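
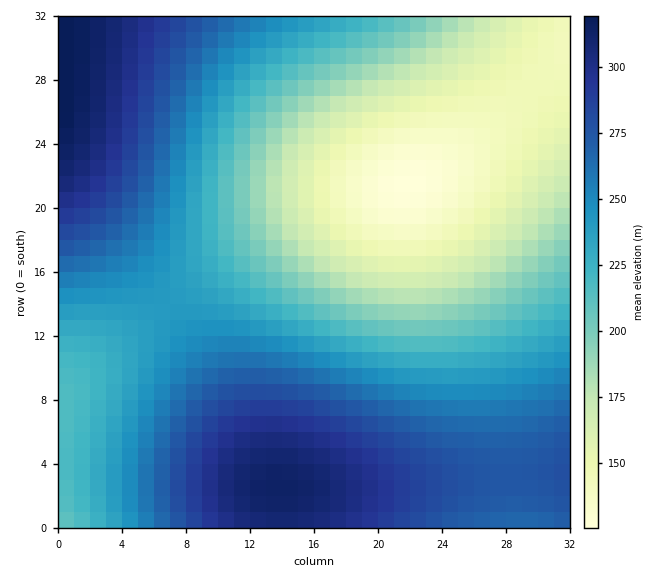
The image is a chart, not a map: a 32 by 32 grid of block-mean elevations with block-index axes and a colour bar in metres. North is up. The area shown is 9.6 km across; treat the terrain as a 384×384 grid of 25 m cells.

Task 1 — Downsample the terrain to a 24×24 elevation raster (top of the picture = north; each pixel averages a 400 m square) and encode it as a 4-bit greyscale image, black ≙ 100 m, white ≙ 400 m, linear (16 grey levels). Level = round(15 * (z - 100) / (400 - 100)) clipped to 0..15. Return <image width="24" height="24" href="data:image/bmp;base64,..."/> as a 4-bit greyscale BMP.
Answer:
<image width="24" height="24" href="data:image/bmp;base64,Qk2WAQAAAAAAAHYAAAAoAAAAGAAAABgAAAABAAQAAAAAACABAAATCwAAEwsAABAAAAAAAAAAAAAAABEREQAiIiIAMzMzAERERABVVVUAZmZmAHd3dwCIiIgAmZmZAKqqqgC7u7sAzMzMAN3d3QDu7u4A////AGZ3iZqqqqqpmZmIiWZ4iaqru6qqmZmZmWZ4iaqru6qqmZmZmWZ3iZqqqqqpmZmZmWZ3iZqqqqmZmYiIiWZ3iJmamZmYiIiIiGZneImZmYiIh3d4iGZneIiIiId3d3d3d2Znd4iId3dmZmZmd3d3d3d3dmZVVVVmZnd3d3d2ZlVEREVVZoh3d3ZmVURDM0RFVYiId3ZlVEMzMzNEVZmIh3ZVRDMiIiM0RZmYh3ZUQzIiIiIzRKqZh3ZUQyIhESIjNKqpiHZUQyIhESIjM7qpiHZVQzIiEiIiM7qpmHZlRDMiIiIiI7uqmHdlVEMzIiIiIruqmIdmVURDMzIiIruqmYd2ZlVEQzMyIruqmYh3dmZVREMzIruqqZiId3ZmVUQzIg=="/>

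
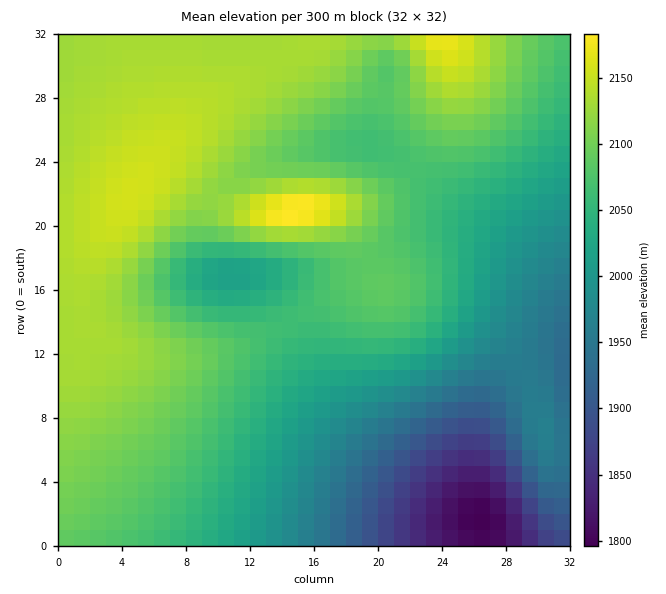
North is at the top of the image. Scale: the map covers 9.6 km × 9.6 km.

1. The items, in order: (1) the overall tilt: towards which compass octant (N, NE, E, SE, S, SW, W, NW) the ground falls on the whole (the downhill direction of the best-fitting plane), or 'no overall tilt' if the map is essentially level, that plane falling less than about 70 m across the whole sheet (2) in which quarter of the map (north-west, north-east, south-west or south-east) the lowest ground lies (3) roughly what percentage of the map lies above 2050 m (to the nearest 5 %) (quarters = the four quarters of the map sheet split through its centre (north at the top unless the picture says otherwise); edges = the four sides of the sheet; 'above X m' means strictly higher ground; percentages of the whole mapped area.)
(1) On the whole the ground falls towards the south-east.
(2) Look to the south-east quarter for the lowest ground.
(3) Roughly 65 % of the ground is higher than 2050 m.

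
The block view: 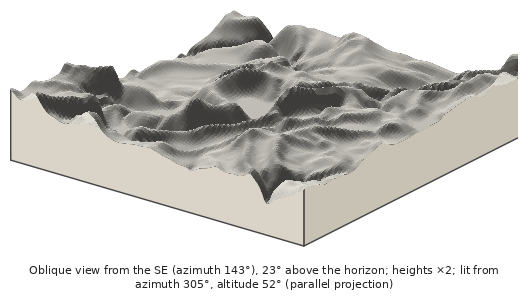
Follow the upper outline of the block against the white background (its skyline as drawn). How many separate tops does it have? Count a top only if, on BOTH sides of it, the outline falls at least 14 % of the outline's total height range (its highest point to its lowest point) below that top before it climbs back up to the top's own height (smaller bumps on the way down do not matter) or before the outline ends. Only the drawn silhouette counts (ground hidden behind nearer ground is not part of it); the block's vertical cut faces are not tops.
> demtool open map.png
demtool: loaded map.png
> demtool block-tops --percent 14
3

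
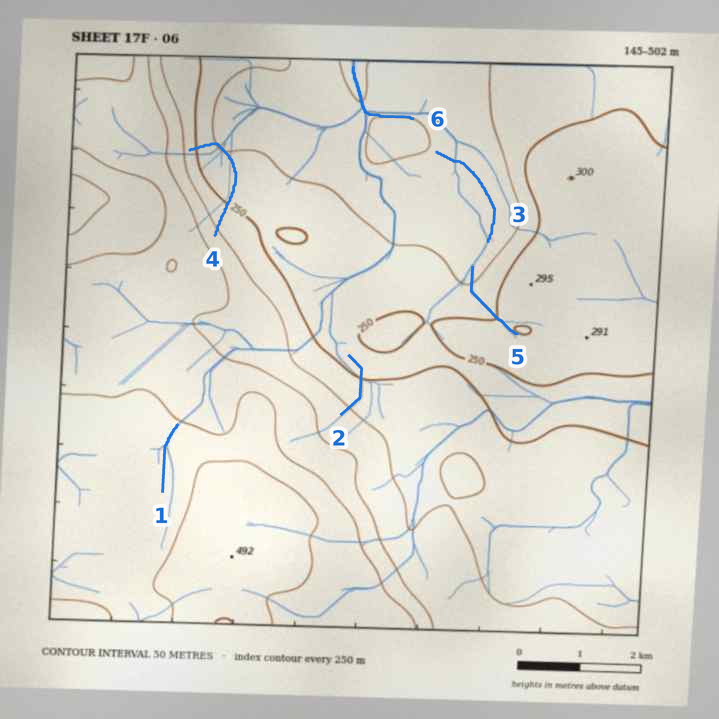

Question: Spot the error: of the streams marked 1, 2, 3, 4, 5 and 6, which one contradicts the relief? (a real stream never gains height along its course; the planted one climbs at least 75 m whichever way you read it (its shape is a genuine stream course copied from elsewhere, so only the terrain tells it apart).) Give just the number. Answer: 4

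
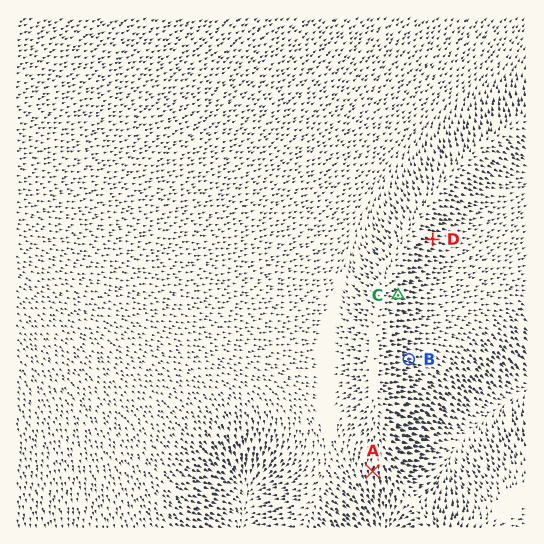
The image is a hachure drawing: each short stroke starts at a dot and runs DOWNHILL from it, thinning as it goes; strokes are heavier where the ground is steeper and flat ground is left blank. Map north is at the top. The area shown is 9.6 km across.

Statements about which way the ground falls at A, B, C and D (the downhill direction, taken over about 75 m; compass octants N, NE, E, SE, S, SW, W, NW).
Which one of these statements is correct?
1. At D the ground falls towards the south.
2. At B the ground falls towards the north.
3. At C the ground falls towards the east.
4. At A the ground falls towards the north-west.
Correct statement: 3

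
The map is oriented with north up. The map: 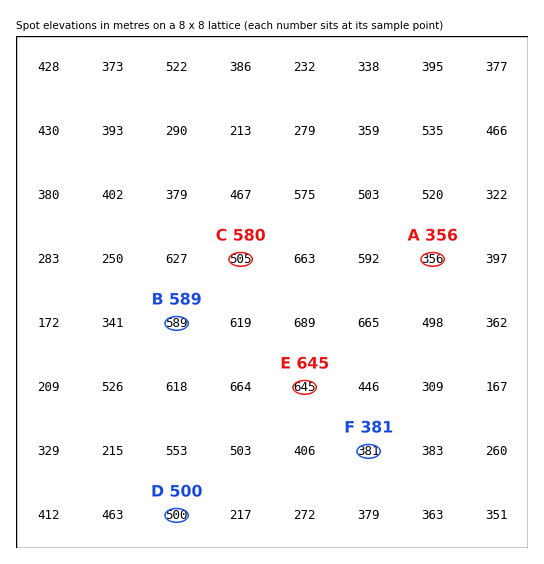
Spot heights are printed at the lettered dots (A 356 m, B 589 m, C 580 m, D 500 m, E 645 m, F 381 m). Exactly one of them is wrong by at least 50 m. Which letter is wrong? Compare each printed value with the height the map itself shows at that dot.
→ C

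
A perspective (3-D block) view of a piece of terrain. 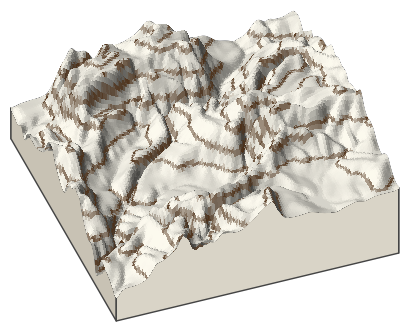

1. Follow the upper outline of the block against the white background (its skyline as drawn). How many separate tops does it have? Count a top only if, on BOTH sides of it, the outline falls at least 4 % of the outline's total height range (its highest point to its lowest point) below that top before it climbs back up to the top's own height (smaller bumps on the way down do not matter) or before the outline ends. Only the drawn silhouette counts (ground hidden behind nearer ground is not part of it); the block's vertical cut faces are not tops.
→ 3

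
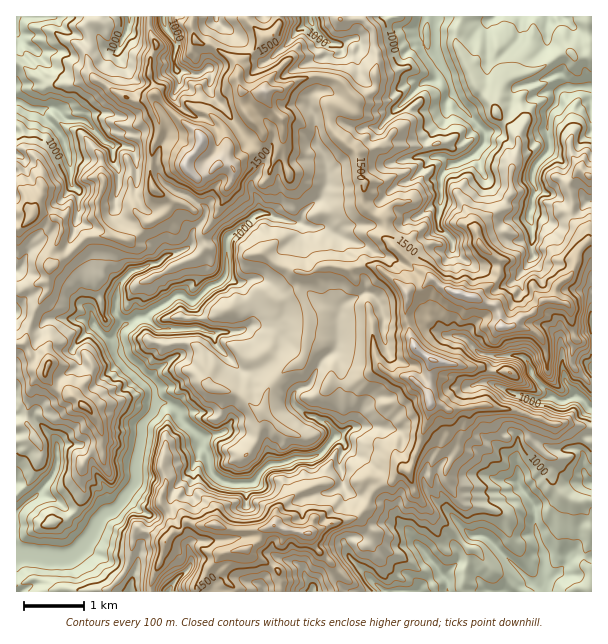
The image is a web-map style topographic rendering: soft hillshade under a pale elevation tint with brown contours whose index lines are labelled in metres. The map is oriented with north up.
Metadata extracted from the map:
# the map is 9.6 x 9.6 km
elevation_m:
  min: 680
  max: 1910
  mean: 1180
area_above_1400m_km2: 20.2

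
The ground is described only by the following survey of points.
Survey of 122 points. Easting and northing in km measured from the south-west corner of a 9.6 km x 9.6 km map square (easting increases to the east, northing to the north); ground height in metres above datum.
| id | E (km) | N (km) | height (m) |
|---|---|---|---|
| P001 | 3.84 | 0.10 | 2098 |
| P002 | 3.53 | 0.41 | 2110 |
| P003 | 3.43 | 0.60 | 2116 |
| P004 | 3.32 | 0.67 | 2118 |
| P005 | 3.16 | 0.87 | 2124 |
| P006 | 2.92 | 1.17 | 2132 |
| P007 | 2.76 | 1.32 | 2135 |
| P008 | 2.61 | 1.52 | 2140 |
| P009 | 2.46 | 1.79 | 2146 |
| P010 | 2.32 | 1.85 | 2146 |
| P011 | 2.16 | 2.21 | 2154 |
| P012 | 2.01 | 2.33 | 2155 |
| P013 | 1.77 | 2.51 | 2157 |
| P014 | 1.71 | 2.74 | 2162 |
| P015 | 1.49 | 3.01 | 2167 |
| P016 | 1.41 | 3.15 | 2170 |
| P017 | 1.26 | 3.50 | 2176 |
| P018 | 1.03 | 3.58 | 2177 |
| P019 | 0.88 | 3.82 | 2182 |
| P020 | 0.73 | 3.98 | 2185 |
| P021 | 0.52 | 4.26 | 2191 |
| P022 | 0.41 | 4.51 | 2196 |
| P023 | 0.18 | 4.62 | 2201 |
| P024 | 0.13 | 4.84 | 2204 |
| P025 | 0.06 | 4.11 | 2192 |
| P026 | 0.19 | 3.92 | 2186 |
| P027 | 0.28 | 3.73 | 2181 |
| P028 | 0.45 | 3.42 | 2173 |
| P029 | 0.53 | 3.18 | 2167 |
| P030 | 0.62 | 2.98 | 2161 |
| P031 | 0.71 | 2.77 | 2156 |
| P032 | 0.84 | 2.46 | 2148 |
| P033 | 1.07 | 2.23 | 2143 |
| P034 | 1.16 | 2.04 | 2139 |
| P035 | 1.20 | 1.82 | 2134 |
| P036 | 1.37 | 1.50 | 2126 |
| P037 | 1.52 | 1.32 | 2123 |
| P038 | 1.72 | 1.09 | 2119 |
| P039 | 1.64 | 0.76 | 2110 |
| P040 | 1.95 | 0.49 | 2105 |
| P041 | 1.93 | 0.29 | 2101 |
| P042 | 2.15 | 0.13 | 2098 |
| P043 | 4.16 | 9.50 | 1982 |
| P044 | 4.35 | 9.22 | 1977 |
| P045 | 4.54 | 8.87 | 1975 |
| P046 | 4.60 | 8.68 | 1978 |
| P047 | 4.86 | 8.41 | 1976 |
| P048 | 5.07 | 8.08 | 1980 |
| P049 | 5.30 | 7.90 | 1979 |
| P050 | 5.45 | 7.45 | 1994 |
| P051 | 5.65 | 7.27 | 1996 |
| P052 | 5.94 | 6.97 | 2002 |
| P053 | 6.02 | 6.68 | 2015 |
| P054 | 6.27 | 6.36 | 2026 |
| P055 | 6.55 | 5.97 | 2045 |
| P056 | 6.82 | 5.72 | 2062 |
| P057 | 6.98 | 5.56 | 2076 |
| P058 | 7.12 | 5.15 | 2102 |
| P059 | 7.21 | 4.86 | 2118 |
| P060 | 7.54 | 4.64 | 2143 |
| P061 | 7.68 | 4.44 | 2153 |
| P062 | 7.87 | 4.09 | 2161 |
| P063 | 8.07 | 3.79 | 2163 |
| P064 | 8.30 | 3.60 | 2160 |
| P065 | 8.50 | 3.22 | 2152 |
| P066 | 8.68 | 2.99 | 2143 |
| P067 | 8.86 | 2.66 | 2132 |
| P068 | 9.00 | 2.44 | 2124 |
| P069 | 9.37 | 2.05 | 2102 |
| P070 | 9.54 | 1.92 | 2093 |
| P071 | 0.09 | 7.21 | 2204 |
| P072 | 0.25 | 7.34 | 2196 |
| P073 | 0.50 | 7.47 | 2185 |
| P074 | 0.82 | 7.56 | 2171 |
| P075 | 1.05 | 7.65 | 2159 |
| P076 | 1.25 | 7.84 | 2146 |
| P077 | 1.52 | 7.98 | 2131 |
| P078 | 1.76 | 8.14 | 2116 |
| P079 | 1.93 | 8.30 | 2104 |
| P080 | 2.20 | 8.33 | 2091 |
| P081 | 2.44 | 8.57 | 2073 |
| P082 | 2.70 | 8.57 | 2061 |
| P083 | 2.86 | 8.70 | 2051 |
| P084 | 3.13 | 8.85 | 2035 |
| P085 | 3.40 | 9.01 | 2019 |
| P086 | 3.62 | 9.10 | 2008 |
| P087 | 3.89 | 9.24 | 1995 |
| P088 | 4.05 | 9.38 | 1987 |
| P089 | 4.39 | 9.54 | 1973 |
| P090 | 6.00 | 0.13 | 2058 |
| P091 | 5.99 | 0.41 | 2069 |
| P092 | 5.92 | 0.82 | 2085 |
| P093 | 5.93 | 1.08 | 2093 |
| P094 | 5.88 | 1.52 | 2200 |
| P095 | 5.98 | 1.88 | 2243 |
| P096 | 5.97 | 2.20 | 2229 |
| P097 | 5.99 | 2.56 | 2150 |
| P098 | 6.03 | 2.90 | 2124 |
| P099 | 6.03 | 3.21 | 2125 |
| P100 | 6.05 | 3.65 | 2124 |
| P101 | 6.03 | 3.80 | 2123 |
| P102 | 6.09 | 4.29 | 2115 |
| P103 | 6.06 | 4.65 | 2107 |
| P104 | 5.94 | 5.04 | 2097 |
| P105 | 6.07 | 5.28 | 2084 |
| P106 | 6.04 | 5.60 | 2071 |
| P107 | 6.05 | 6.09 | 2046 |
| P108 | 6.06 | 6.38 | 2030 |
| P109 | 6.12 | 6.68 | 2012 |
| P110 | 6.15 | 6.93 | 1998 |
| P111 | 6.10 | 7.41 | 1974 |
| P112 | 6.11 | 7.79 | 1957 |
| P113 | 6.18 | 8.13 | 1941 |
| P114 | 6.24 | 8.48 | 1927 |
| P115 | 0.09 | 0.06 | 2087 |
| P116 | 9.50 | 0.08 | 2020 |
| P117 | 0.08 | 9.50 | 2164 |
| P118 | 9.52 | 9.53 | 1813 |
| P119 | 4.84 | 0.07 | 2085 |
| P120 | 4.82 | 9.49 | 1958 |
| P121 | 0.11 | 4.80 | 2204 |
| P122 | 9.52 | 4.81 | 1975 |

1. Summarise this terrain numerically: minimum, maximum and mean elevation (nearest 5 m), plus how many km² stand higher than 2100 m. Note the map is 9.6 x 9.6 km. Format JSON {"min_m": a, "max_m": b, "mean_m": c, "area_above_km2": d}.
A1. {"min_m": 1810, "max_m": 2260, "mean_m": 2095, "area_above_km2": 53.9}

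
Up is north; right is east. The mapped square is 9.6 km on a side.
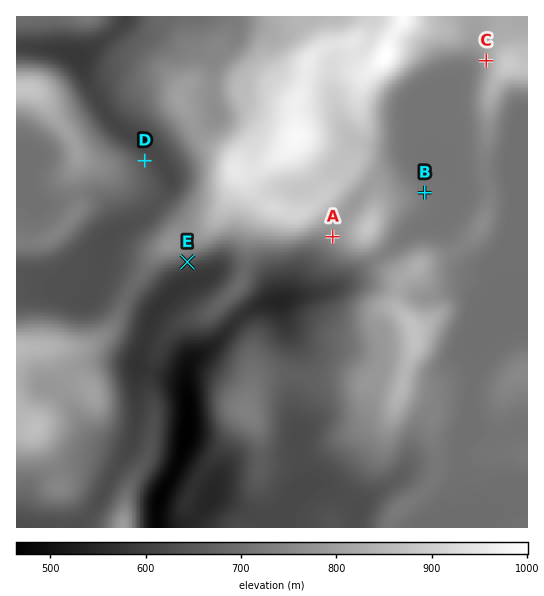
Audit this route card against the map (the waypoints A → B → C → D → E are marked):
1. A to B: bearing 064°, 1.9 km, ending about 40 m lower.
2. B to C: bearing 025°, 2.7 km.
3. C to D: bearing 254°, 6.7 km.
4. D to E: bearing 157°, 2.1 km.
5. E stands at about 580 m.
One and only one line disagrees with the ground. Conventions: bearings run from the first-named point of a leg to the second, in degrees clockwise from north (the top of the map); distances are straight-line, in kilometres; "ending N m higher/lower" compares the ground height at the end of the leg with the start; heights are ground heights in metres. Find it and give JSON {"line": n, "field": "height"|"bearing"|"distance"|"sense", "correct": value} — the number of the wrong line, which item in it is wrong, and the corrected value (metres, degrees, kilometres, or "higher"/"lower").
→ {"line": 5, "field": "height", "correct": 650}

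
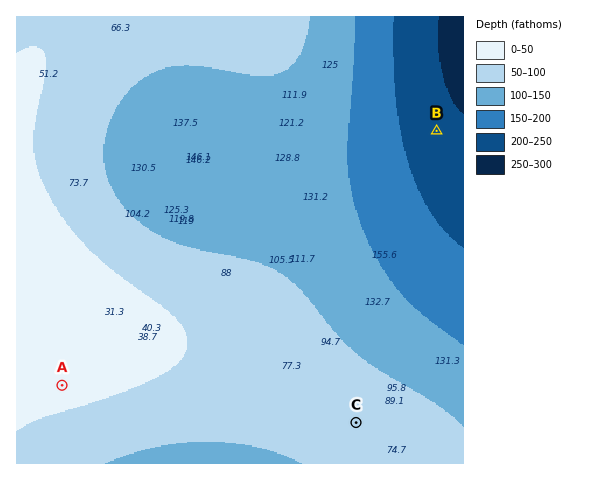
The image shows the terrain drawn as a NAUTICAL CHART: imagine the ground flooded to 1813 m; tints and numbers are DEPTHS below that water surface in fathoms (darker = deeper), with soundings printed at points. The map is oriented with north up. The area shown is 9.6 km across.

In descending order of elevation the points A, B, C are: A C B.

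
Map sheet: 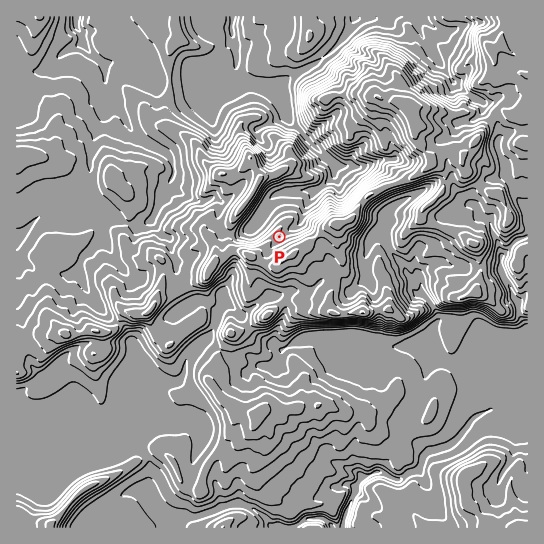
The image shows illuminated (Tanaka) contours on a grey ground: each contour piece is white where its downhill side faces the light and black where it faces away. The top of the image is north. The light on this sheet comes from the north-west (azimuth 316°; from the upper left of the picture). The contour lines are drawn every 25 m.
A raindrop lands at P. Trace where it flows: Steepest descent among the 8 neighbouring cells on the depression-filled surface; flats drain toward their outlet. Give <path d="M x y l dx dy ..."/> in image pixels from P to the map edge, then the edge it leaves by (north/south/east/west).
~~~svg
<path d="M279 237l2 0 6-7 10-4 4-4 2-9 2-2 0-2 8-12 1-6 3-2 2 0 4-3 11-11 0-12-3-1-8-8-1 0-16-16 0-1-25-27-3-7-4-4 0-1-11-11-2-1-4 0-2-1-16 0-4-3 2-28-2-1 0-10-2-5 0-7-2-1 2-13"/>
exit: north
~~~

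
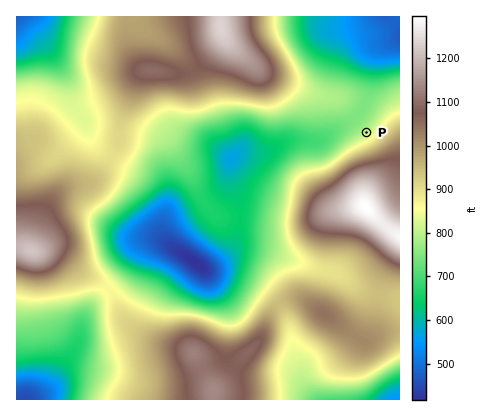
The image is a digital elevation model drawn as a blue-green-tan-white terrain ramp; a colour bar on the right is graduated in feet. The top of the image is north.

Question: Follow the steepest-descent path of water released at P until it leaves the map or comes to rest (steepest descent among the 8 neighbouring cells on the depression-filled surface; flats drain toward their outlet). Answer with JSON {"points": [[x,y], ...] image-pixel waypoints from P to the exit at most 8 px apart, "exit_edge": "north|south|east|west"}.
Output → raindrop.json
{"points": [[366, 132], [358, 124], [356, 118], [362, 110], [366, 102], [368, 94], [368, 86], [368, 78], [368, 70], [368, 62], [372, 54], [380, 46], [388, 44], [396, 40], [400, 40]], "exit_edge": "east"}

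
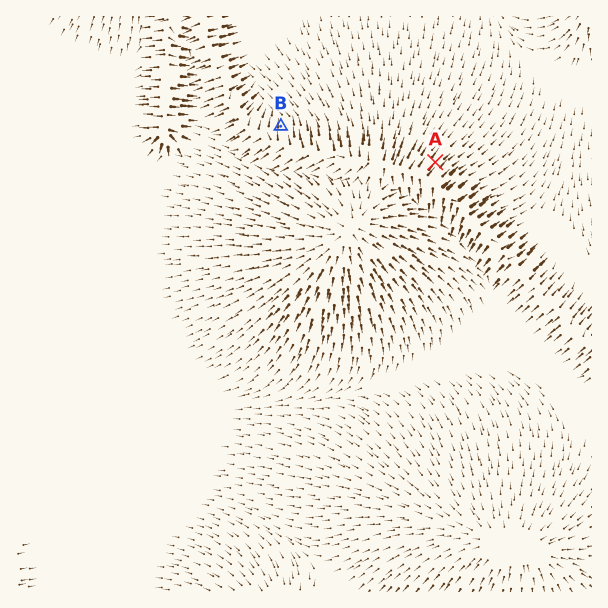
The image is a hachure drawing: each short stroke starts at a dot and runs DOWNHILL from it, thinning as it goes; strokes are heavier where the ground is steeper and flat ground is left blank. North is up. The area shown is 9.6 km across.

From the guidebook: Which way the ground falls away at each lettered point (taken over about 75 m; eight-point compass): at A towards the NE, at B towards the N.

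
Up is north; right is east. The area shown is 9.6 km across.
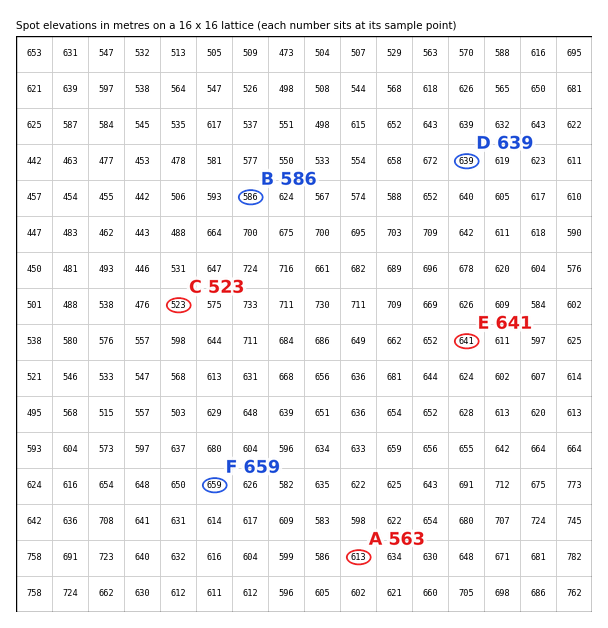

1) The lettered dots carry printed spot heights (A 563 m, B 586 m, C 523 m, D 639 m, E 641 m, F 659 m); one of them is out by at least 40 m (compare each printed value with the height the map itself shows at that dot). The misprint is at A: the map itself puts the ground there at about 613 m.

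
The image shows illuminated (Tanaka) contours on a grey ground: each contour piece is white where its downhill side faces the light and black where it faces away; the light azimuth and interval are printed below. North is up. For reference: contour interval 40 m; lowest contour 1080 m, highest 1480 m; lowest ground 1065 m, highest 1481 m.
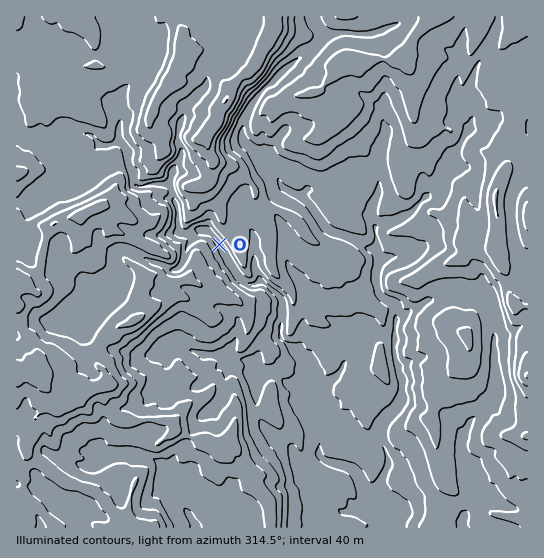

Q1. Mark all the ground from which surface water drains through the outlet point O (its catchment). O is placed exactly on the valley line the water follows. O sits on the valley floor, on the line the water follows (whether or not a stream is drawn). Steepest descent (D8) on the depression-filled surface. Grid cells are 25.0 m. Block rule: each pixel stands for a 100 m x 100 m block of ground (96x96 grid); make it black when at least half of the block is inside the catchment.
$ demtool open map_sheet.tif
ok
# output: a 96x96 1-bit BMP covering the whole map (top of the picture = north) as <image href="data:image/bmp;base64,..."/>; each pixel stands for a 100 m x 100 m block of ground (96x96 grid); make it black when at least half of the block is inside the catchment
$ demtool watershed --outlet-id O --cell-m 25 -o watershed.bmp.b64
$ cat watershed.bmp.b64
<image width="96" height="96" href="data:image/bmp;base64,Qk2+BAAAAAAAAD4AAAAoAAAAYAAAAGAAAAABAAEAAAAAAIAEAAATCwAAEwsAAAIAAAAAAAAA////AAAAAAAAAAAAAAAAAAAAAAAAAAAAAAAAAAAAAAAAAAAAAAAAAAAAAAAAAAAAAAAAAAAAAAAAAAAAAAAAAAAAAAAAAAAAAAAAAAAAAAAAAAAAAAAAAAAAAAAAAAAAAAAAAAAAAAAAAAAAAAAAAAAAAAAAAAAAAAAAAAAAAAAAAAAAAAAAAAAAAAAAAAAAAAAAAAAAAAAAAAAAAAAAAAAAAAAAAAAAAAAAAAAAAAAAAAAAAAAAAAAAAAAAAAAAAAAAAAAAAAAAAAAAAAAAAAAAAAAAAAAAAAAAAAAAAAAAAAAAAAAAAAAAAAAAAAAAAAAAAAAAAAAAAAAAAAAAAAAAAAAAAAAAAAAAAAAAAAAAAAAAAAAAAAAAAAAAgAAAAAAAAAAAAAAB4AAAAAAAAAAAAAAD/AAAAAAAAAAAAAAH/4AAAAAAAAAAAAAH/4AAAAAAAAAAAAAP/4AAAAAAAAAAAAAP/wAAAAAAAAAAAAAP/gAAAAAAAAAAAAAP/gAAAAAAAAAAAAAP/gAAAAAAAAAAAAAP/wAAAAAAAAAAAAAf/wAAAAAAAAAAAAAf/4AAAAAAAAAAAAA//8AAAAAAAAAAAAB//+AAAAAAAAAAAAB///wAAAAAAAAAAAB///4AAAAAAAAAAAD///8AAAAAAAAAAAD///8AAAAAAAAAAAD///8AAAAAAAAAAAD///8AAAAAAAAAAAD///8AAAAAAAAAAAD///8AAAAAAAAAAAD///+OAAAAAAAAAAD/////gAAAAAAAAAD/////gAAAAAAAAAD/////wAAAAAAAAAD/////4AAAAAAAAAD/////8AAAAAAAAAD/////+AAAAAAAAAD//////AAAAAAAAAD//////gAAAAAAAAD//////wAAAAAAAAD//////wAAAAAAAAD//////gAAAAAAAAD//////AAAAAAAAAD//////AAAAAAAAAD//////AAAAAAAAAD/////+AAAAAAAAAD/////8AAAAAAAAAD/////8AAAAAAAAAD/////8AAAAAAAAAD/////+AAAAAAAAAD/////+AAAAAAAAAD/////+AAAAAAAAAD/////+AAAAAAAAAD/////+AAAAAAAAAD/////8AAAAAAAAAD/////8AAAAAAAAAD/////8AAAAAAAAAD/////8AAAAAAAAAD/////8AAAAAAAAAD/////+AAAAAAAAAD//////AAAAAAAAAD//////AAAAAAAAAD//////AAAAAAAAAD//////gAAAAAAAAD//////wAAAAAAAAD//////wAAAAAAAAD//////wAAAAAAAAD//////4AAAAAAAAD//////8AAAAAAAAD///////AAAAAAAAD///////gAAAAAAAD///////gAAAAAAAD///////wAAAAAAAD///////wAAAAAAAD///////4AAAAAAAD///////4AAAAAAAD///////8AAAAAAAD///////8AAAAAAAD///////+AAAAAAAD///////+AAAAAAAA="/>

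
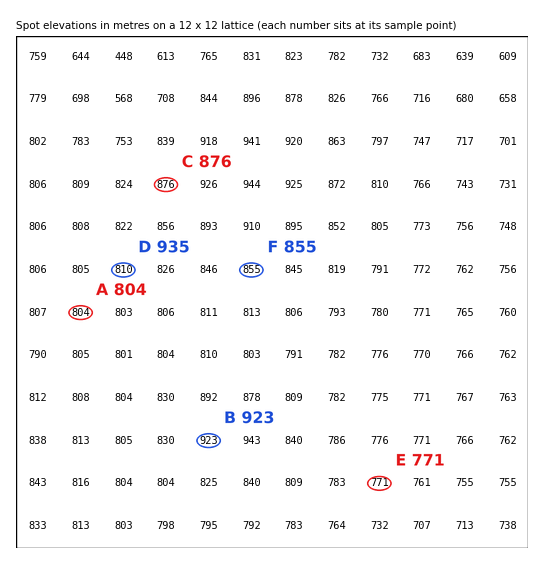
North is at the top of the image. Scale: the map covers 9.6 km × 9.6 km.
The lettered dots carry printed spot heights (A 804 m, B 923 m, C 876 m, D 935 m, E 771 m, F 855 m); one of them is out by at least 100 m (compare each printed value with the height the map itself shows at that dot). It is D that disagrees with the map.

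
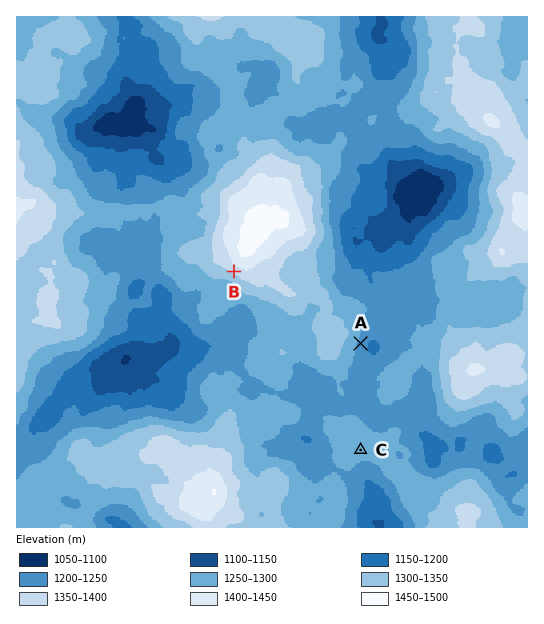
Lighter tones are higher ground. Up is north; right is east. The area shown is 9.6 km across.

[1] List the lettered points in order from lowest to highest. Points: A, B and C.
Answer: A C B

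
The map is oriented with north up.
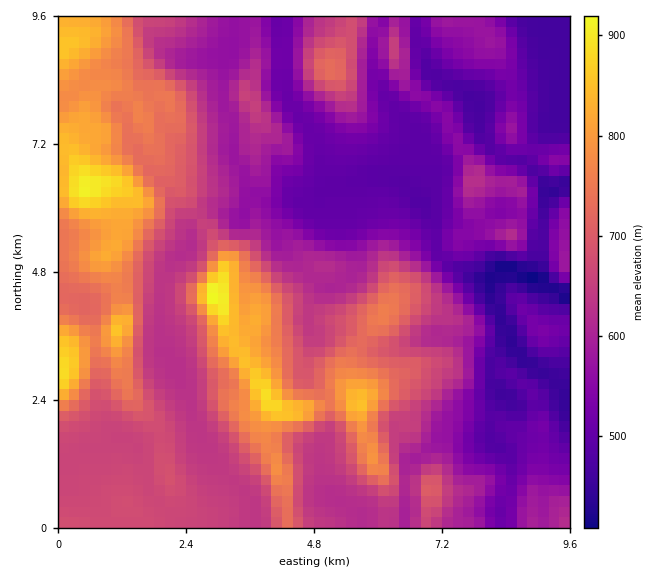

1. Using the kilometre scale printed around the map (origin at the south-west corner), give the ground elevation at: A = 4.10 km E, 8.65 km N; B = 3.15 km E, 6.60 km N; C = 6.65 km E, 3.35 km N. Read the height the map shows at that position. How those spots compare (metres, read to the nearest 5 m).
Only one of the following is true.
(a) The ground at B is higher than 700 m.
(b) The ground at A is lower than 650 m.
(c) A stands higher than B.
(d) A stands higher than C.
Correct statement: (b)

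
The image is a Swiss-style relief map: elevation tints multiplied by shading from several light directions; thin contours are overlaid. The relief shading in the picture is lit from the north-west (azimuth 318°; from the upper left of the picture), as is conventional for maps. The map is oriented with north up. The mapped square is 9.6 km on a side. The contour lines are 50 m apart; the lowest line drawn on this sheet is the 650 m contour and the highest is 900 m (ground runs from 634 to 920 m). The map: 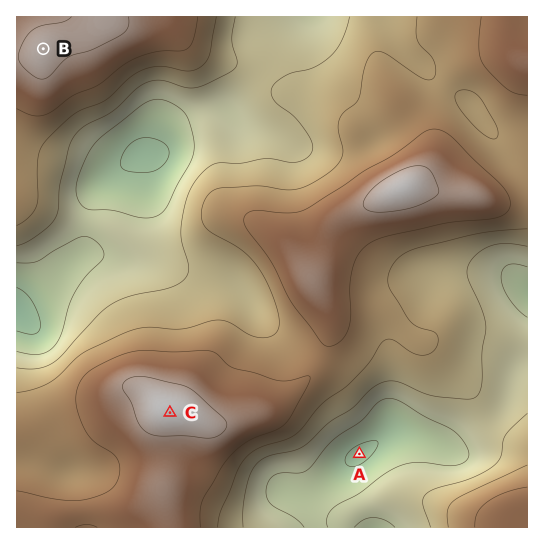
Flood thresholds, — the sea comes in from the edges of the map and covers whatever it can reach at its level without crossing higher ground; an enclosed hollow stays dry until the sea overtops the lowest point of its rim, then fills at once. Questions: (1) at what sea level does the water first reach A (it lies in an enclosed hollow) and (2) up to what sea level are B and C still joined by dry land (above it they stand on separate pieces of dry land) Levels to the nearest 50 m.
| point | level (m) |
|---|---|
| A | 700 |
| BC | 750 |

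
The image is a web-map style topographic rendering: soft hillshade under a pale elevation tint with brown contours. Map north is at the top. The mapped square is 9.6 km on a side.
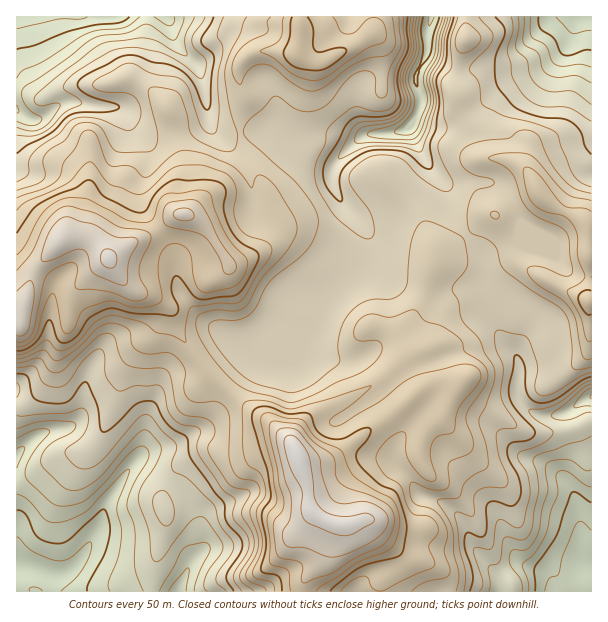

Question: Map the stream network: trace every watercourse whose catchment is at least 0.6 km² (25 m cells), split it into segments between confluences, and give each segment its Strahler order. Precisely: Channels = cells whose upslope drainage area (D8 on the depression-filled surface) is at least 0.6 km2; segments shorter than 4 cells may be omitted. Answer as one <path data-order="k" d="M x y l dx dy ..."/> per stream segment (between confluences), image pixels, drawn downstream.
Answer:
<path data-order="1" d="M266 590l-3 0-2 1-82 0"/><path data-order="2" d="M191 563l-12 24 0 4"/><path data-order="2" d="M197 554l-5 4-1 5"/><path data-order="1" d="M204 551l-13 12"/><path data-order="1" d="M18 528l0 3-1 2 0 31"/><path data-order="1" d="M192 507l3 6 0 3 2 2 0 36"/><path data-order="1" d="M491 503l7 13 0 3 2 2 1 7 3 5 0 3 3 3 8 15 12 12 10 1 6 3 8 8 0 13 1 0"/><path data-order="1" d="M248 494l-15 7-3 0-2 2-3 0-1 1-3 0-6 3-12 12 0 29-6 6"/><path data-order="2" d="M132 465l-4 5 0 1-6 8-2 4-3 3-3 6-4 5-6 12 0 4-2 2-1 9-5 9-3 3-4 10-3 3-2 5-3 3 0 1-13 14-3 1-17 0-9-4-4 0-2-2-4 0-2-1-9 0-1-2"/><path data-order="2" d="M396 465l14 14 6 10 7 8 3 0 2 1 3 0 1 2 3 0 2 1 6 2 3 3 1 0 15 15 5 9 0 3 1 1 0 3 3 6 14 15 0 2 9 9 1 6 2 1 0 5 1 1 0 9"/><path data-order="1" d="M372 461l20 0 4 4"/><path data-order="1" d="M519 455l6 3 5 0 1 1 5 0 1 2 6 1 29 27 3 6 0 3 1 2 0 6 2 1 0 9 1 2 0 24 2 1 0 9 1 2 0 3 9 9"/><path data-order="1" d="M398 441l-2 6-1 2 0 13 1 3"/><path data-order="1" d="M194 434l-3 1-6 6-6 3-14 0-1 2-6 0-9 4-3 3-2 0-12 12"/><path data-order="1" d="M345 416l6-3 17-12 1 0 9-9 12-6 17-15 12-6 3 0 1-2 12-3 5-3 7-1 5-3 4 0 2-2 9-1 1-2 39 0 9 9"/><path data-order="1" d="M159 389l-10 21 0 9-2 1 0 14-1 1 0 8-2 1 0 3-3 6-4 5 0 1-5 5 0 1"/><path data-order="1" d="M330 360l-10 0-2-1-6 0-6-3-1-3"/><path data-order="3" d="M518 359l0 6 1 1 0 9-1 2 0 19 4 6 0 2 8 7 6 3 4 0 2 2 15 0 1-2 3 0 9-4 14-11 3-1 4 0 0-2"/><path data-order="2" d="M305 353l0-3 4-8 0-3 3-6 0-7"/><path data-order="1" d="M104 344l-9 18-5 6 0 3-1 1 0 3-3 6 0 6-2 2 0 19-4 9-9 9-3 2-6 0-2 1-12 2-12 6-4 4-2 0-13 14 0 3"/><path data-order="2" d="M519 342l-1 2 0 15"/><path data-order="1" d="M524 335l0 1-5 5 0 1"/><path data-order="2" d="M312 326l5-8 0-3 1-1 3-12 2 0 13-14"/><path data-order="1" d="M537 324l-18 18"/><path data-order="1" d="M332 290l4-2"/><path data-order="2" d="M336 288l20-19 0-2 10-12 0-3 2-1 0-17"/><path data-order="1" d="M56 285l-2 2 0 4-1 2 0 7-2 2 0 12-1 1 0 15-2 2 0 9-1 1 0 5-5 9-7 9 0 1-18 18 0 5"/><path data-order="1" d="M176 275l0 6 1 1 2 8 3 3 3 6 30 30 4 1 3 3 15 8 5 0 1 1 12 0 15-15 39 0 3-1"/><path data-order="1" d="M542 243l-30 0-5 3-4 0-9 5-9 9 0 37 1 2 0 12 8 15 3 3 6 10 10 11 3 7"/><path data-order="2" d="M368 234l-5-6 0-1-4-5 0-1-17-17-1-4"/><path data-order="1" d="M348 207l-7-7"/><path data-order="1" d="M17 204l0-33"/><path data-order="1" d="M254 204l0-9-2-1-1-14-2-1 0-5-1-1-2-8-1-3-35-34 0-5-1-1 0-9-2-2 0-7-1-2 0-6-2-1 0-8-1-1 0-5-2-1-1-9-3-6-21-21-2-6-1-2 0-7-2-2 0-3-6-7"/><path data-order="2" d="M341 200l-5-6-1-6-2-2 0-3-1-1 0-12 3-6 6-6 0-2 13-13"/><path data-order="1" d="M444 185l0-2-15-15-1-4"/><path data-order="1" d="M141 183l0-3 3-4 0-5 2-1 0-24-15-15 0-9-3-6-8-8-1 0"/><path data-order="1" d="M482 182l-36 0-18-18"/><path data-order="1" d="M27 173l-3 0-1-2-6 0"/><path data-order="2" d="M17 171l0-45 1-1 0-12-1-3"/><path data-order="2" d="M428 164l-3-3-3-8-3-3-8-15 0-7 3-3 2-8"/><path data-order="2" d="M354 143l6-6 3-2 6 0 2-1"/><path data-order="1" d="M123 137l0-24-4-5"/><path data-order="2" d="M371 134l18 0 1-2 8 0 1-1 3 0 3-2 0-1 11-11"/><path data-order="1" d="M591 131l0-114"/><path data-order="1" d="M275 126l4 5 6 3 3 0 2 1 48 0 7 8 9 0"/><path data-order="1" d="M357 120l2 3 10 11 2 0"/><path data-order="3" d="M416 117l4-9 0-6 2-1 0-3-2-2 0-3-3-6 0-15 2-1 0-3 3-3 4-9 0-5 2-1 0-23 3-6 0-4"/><path data-order="2" d="M119 108l-3-1-20 0-1-2-8 0-1-1-8 0-1-2-12 0-11 6-7 8-6 3-12 0-6-5-2 0-4-4"/><path data-order="1" d="M521 77l7 0 14-8 28-28"/><path data-order="1" d="M554 71l0-2 9-12 1-4 3-3 0-3 3-6"/><path data-order="2" d="M570 41l3-14 9-10"/><path data-order="1" d="M39 17l-22 0"/><path data-order="1" d="M95 17l-20 0"/><path data-order="1" d="M554 17l28 0"/><path data-order="2" d="M582 17l9 0"/>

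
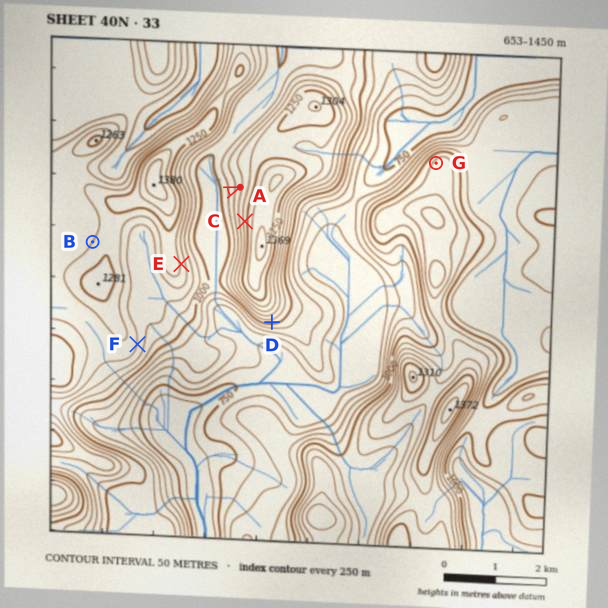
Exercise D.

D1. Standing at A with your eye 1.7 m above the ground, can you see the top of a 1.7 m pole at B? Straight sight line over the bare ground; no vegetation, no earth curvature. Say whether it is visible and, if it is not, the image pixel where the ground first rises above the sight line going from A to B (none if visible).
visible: false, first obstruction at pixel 187 207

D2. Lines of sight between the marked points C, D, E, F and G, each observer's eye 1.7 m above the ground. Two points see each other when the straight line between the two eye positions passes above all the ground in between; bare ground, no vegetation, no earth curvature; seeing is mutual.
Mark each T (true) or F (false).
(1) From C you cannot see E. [F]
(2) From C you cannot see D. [T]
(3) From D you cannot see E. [T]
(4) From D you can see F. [T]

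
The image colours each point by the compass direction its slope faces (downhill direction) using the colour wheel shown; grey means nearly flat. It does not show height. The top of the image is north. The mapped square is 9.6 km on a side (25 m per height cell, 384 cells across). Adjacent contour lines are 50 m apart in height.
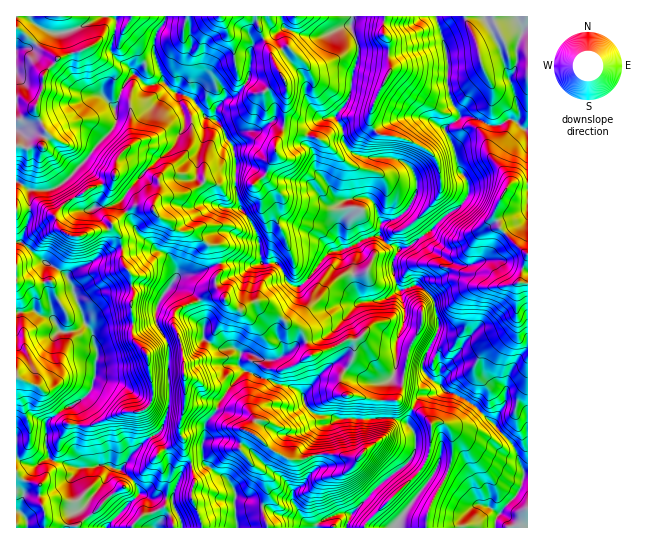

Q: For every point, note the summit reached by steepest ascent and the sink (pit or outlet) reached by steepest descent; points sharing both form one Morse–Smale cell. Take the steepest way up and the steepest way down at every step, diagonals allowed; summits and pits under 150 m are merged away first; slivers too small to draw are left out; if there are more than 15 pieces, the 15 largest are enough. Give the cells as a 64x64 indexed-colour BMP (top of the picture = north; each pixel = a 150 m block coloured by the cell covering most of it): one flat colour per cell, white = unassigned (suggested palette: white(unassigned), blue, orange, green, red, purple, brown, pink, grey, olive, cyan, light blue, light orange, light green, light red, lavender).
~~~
<image width="64" height="64" href="data:image/bmp;base64,Qk12CAAAAAAAAHYAAAAoAAAAQAAAAEAAAAABAAQAAAAAAAAIAAATCwAAEwsAABAAAAAAAAAA////ALR3HwAOf/8ALKAsACgn1gC9Z5QAS1aMAMJ34wB/f38AIr28AM++FwDox64AeLv/AIrfmACWmP8A1bDFAHd3d3d3d3d3d3d3f/////AAAJnd3d0RERERERERERERd3d3d3d3d3d3d3d/////8AmZmZnd3dERERERERERERF3d3d3d3d3d3d3d3/////5mZmZmZmd3REREREREREREXd3d3d3d3d3d3d3///4iImZmZmZmZnd0RERERERERERd3d3d3d3d3d3d3f///iIiZmZmZmZmZ3dERERERERERF3d3d3d3d3d3d3d///+IiJmZmZmZmZmd3REREREREREXd3d3d3d3d3d3AH//+IiImZmZmZmZmZnd0RERERERERd3d3d3d3Z3d3cAf/iIiImZmZmZmZmZmZ3dERERERERPMzHd3ZmZmd3dwALiIiImZmZmZmZmZmZmd0RERERERE8zMd3dmZmZnd3ALuIiImZmIiIiIiImZmZndERERERETzMx3dmZmZmZ3AAu4iIiZmIiIiIiIiImZmd0RERERETPMzHd2ZmZmZmcAC7uIiImIiIiIiIiIiJmZ3RERERETM8zMd3dmZmZmZgALu4iIiIiIiIiIiIiImZ3dERERETMzzMx3d2ZmZmZmYAu7iIiIiIiIiIiIiIiZ3d0RERETMzPMzMd2ZmZmZmZgC7u4iIiIiIiBEREREd3dERERETMzM8zMzMZmZmZmZmALu7iIiIiIiBERERERHRERERETMzMzzMzMzMZmZmZmYAu7u4iIiIiIEREREREREREREzMzMzPMzMzMxmZmZmZgC7u7uIiIiIERERERERERERMzMzMzM87uzMzMZmZmZmALu7u7iIgRERERERERERERMzMzMzMz7u7szMxmZmZmYAu7u7uBERERERERERERERMzMzMzMzPu7uzMzGZmZmZgC7u7uxEREREREREREREREzMzMzMzM+7u7szMZmZmZmALu7u7ERERERERERERERETMzMzMzMz7u7uzMxmZmYmYAu7sREREREREREREREREREzMzMzMzPu7u7MzGZmYiIgu7sRERERERERERERERERETMzMzMzM+7u7gzGZmYiIru7sREREREREREREREREREREzMzMzMz7u7gAAZmZmIiu7u7ERERERERERERERERERETMzMzMzPu4AAAZmZmIiK7u7ERERERERERERERERERERMzMzMzMwAAAABmZmYiIru7sRERERERERERERERERERMzMzMzMzAAAAAGZmZmIiu7uxEREREREREREREREREREzMzMzMzMAAAAGZmZmYiIruxEREREREREREREREREREzMzMzMzMwAAAAZmZmYiIiIRERERERERERERERERETMzMzMzMzMzAAAAZmZmZiIiIiERERERERERERERERETMzMzMzMzMzMAAAZmZmZmIiIiIiIRERERERERERERERMzMzMzMzMzMwACImZmZmIiIiIiIiIiIiEREREREREREzMzMzMzMzMzACIiZmZmYiIiIiIiIiIiERERERERERERMzMzMzMzMzMCIiImZmZiIiIiIiIiIiIRERERERERERVTMzMzMzMzMyIiIiJmZmIiIiIiIiIiIhERERERERERVVVTMzMzMzMzIiIiIiIiIiIiIiIiIiIiERERERERERFVVVUzMzMzMzMiIiIiIiIiIiIiIiIiIiERERERERERERVVVVMzMzMzMyIiIiIiIiIiIiIiIiIiERERERERERERERVVVTMzMzMzIiIiIiIiIiIiIiIiIiIRERERERERERERFVVVVTMzMzMiIiIiIiIiIiIiIiIiIhERERERERERERERVVVVMzMzMyREQiIiIiIiIiIiIiIhERERERERERERERFVVVUzMzMzREREIiIiIiIiIiIiIiEREREREREREREREVVVVTMzMzNERERCIiIiIiIiIiIiIRERERERERERERERVVVVMzMzM0REREQiIiIiIiIiIiIhERERERERERERERVVVVMzMzMzREREREIiIiIiIiIiIiERERERERERFVVVVVVVUzMzMzNERERERCIiIiIiIiIiIRERERERERFVVVVVVVVTMzMzM0REREREQiIiIiIiIiIhERERERERFVVVVVVVVTMzMzMzREREREREIiIiIiIiIhEREREREREVVVVVVVVVMzMzMzNEREREREQiIiIiIiIhEREREREREVVVVVVVVVUzMzqjOkRERERERCIiIiIiIhERERERERERVVVVVVVVVVWqqqqqREREREREIiIiIiIhEREREREREREVVVVVVVVVWqqqqqpERERERERCIiIiIhERERERERERERVVVVVVVVWqqqqqqkREREREREIiIiIREREREREREREREVVVVVVVVaqqqqqqRERERERERCJCIRERERERERERERERVVVVVVVVqqqqqqpEREREREREJEQRERERERERERERERFVVVVVVVWqqqqqqkRERERERERERBEREREREREREREREVVVVVVVVaqqqqqqREREREREREREERERERERERERERERFVVVVVVVqqqqqqpEREREREREREEREREREREREREREREVVVVVVVWqqqqqqkREREREREREQRERERERERERERERERVVVVVVVaqqqqqqRERERERERERBERERERERERERERERVVVVVVVaqqqqqqpEREREREREREQRERERERERERERERFVVVVVVVqqqqqqqkREREREREREREEREREREREREREREVVVVVVVWqqqqqqq"/>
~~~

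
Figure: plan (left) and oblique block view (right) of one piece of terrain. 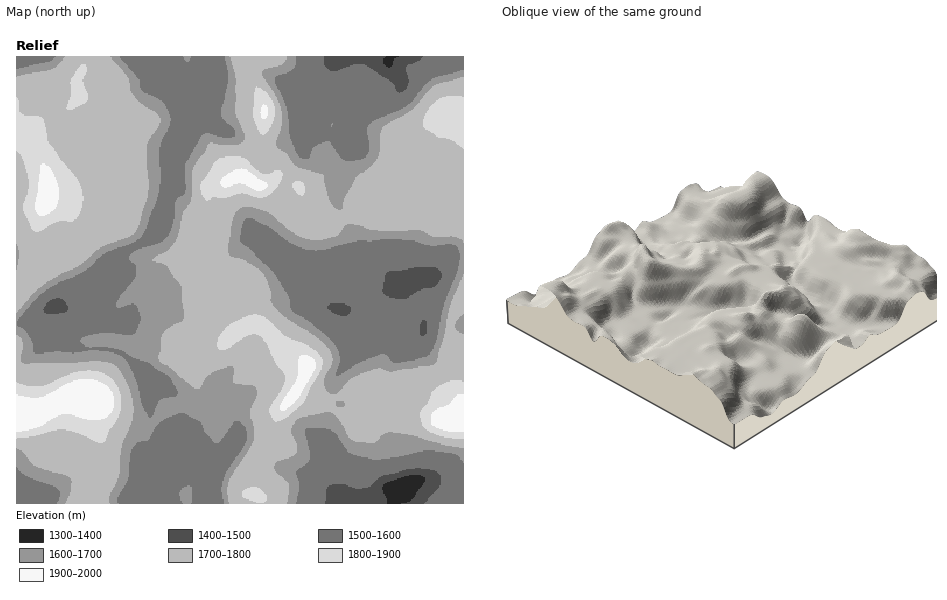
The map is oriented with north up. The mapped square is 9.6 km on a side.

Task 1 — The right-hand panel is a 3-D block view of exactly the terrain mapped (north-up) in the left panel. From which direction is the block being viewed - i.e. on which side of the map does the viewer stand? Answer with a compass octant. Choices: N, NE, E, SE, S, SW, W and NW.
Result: NE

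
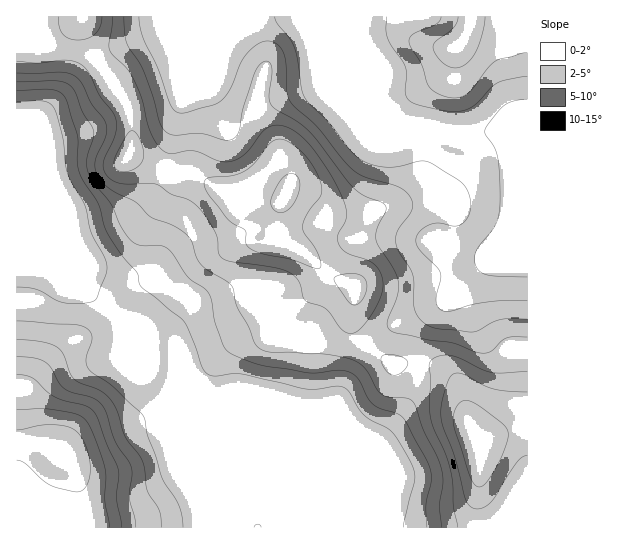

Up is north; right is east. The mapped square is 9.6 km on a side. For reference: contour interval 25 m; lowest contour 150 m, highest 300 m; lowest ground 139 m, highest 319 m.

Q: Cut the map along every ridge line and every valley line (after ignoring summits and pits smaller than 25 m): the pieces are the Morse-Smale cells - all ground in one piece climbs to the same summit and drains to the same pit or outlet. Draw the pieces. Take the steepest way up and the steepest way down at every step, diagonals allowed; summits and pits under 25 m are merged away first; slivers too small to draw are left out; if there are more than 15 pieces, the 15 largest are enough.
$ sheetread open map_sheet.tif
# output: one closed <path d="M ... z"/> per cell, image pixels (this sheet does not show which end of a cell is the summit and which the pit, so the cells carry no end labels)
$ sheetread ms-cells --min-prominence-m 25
<path d="M213 51l-15 5-3 3 0 14-12 25-8 25-8 46 26 4 30 18 11 1 20 8 25 1 4-2-4 14-2 26 26 13 24 23 28 12-3 35 5 15 9 8 11-10 26-16 43-18 41-38 8-18 14-20 19-47-1-46-32-1-14 2-24 0-24-6-31 0-8-3-12-12-8-4-56-23-43 11-10 0-18-4-21-9-14-12-5-14z"/><path d="M366 345l-7 10-22 48-16 2-22 0-37-12-43 0-14 4-20-4-2 14 0 64 16 40 2 17 327-1 0-97-11-1-12 3-27 12-11-27-7-30-14-16-20-8-33 1z"/><path d="M166 168l-13 27-16 17-22 12-40 13-54 23-5 3 0 6 59 7 6 9 58 56 12 29 26 13 13 12 15 2 14-4 43 0 37 12 22 0 16-2 22-48 6-9-8-9-5-15 3-35-28-12-24-23-26-13 2-26 3-13-28 0-20-8-11-1-30-18-15-1z"/><path d="M26 269l-10 1 0 257 183 1 0-17-16-40 0-64 2-16-8-8-26-13-12-29-58-56-6-9z"/><path d="M527 16l-168 0 0 10 2 9 22 50-2 24 4 8 9 7 8 3 31 0 24 6 24 0 14-2 32 1z"/><path d="M95 59l-4 1-12 13-15 20-23 22-22 54-3 8 1 86 52-23 40-13 20-10 14-10 10-12 12-24 0-2-3-2-15-4-18-9 3-9 0-20-4-18-5-10z"/><path d="M527 179l-18 46-14 20-8 18-41 38-43 18-26 16-10 10 26 19 33-1 20 8 14 16 7 30 11 27 27-12 23-3z"/><path d="M358 16l-111 0-8 13-16 15-13 9-3 6 5 12 6 6 29 15 18 4 10 0 43-11 64 27 1-27-22-50z"/><path d="M246 16l-45 0-35 15-35 10-36 17 28 39 5 10 4 18 0 20-3 6 2 5 32 12 4-1 10-53 18-41 0-14 28-15 16-15z"/><path d="M82 16l-66 1 1 159 24-61 23-22 15-20 16-15-10-21z"/><path d="M199 16l-116 0 0 7 5 22 5 10 4 2 21-10 48-16z"/>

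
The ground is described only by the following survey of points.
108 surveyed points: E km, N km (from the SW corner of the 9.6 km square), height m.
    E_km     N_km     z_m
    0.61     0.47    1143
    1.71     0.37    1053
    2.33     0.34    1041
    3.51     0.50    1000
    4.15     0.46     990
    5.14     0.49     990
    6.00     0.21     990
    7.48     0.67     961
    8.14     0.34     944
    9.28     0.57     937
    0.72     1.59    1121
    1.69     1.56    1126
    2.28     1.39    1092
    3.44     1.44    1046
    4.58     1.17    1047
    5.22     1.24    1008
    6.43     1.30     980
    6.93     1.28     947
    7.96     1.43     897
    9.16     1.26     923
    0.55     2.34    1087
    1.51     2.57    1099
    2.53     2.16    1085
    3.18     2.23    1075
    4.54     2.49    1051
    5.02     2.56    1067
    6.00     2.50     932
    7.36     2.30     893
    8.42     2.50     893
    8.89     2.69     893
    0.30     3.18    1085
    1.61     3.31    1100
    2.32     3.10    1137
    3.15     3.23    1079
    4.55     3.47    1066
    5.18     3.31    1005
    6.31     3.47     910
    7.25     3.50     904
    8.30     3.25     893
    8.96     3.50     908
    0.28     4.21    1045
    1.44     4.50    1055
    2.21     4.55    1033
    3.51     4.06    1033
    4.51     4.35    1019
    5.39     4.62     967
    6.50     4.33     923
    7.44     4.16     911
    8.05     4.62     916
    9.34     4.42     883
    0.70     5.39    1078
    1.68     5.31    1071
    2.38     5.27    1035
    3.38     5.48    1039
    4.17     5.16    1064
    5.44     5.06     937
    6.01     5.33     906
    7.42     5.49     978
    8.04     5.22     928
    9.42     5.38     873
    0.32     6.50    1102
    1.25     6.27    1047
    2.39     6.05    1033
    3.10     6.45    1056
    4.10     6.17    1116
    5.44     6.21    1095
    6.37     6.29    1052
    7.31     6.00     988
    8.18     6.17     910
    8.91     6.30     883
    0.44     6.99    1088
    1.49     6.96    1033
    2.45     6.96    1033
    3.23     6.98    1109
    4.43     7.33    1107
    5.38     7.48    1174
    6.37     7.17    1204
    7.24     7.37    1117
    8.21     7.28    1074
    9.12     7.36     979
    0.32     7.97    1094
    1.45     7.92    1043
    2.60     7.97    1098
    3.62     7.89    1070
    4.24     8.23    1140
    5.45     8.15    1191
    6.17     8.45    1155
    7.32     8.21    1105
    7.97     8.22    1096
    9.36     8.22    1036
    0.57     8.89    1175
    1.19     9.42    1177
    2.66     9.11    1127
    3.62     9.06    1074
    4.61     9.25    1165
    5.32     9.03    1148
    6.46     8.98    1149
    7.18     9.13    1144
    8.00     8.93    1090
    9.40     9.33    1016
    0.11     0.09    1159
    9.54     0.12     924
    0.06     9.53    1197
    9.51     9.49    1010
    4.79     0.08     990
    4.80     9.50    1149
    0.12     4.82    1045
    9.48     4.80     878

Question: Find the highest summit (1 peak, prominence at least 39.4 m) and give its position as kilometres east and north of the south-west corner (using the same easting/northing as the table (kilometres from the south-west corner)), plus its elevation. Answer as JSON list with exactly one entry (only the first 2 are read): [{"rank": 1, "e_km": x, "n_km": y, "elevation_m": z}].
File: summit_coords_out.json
[{"rank": 1, "e_km": 6.21, "n_km": 7.06, "elevation_m": 1210}]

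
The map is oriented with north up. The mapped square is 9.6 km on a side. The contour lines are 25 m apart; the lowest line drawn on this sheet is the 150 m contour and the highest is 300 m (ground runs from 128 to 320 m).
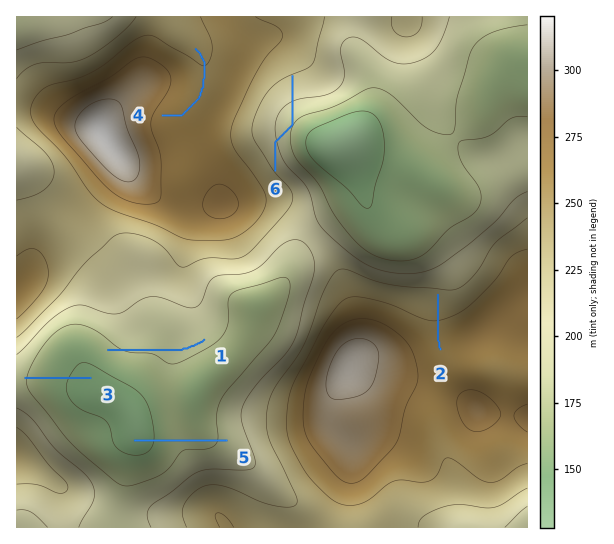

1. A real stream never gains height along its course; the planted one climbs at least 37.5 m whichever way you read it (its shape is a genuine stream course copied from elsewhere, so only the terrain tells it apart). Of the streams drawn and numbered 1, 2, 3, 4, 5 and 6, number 6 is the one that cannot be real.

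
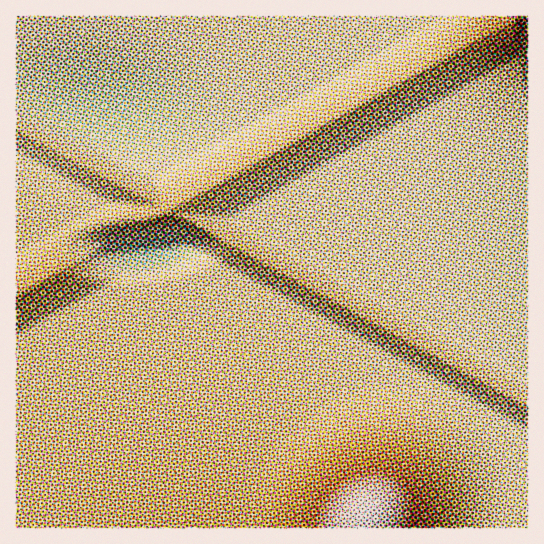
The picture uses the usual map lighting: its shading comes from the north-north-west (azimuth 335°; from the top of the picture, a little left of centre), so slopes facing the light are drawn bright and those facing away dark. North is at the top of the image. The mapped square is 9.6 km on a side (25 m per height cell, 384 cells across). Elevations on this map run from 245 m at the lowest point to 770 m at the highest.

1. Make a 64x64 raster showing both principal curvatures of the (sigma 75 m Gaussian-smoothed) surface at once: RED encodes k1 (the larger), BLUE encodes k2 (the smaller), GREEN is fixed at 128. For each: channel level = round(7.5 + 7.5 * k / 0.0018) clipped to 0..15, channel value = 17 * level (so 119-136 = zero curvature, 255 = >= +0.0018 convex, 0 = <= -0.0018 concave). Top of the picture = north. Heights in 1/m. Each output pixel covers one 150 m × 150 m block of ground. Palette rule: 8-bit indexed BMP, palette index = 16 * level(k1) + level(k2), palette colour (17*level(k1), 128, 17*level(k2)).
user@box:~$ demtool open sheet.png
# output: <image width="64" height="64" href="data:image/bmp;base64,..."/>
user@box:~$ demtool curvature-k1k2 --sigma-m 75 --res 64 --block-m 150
<image width="64" height="64" href="data:image/bmp;base64,Qk02FAAAAAAAADYEAAAoAAAAQAAAAEAAAAABAAgAAAAAAAAQAAATCwAAEwsAAAABAAAAAAAAAIAAABGAAAAigAAAM4AAAESAAABVgAAAZoAAAHeAAACIgAAAmYAAAKqAAAC7gAAAzIAAAN2AAADugAAA/4AAAACAEQARgBEAIoARADOAEQBEgBEAVYARAGaAEQB3gBEAiIARAJmAEQCqgBEAu4ARAMyAEQDdgBEA7oARAP+AEQAAgCIAEYAiACKAIgAzgCIARIAiAFWAIgBmgCIAd4AiAIiAIgCZgCIAqoAiALuAIgDMgCIA3YAiAO6AIgD/gCIAAIAzABGAMwAigDMAM4AzAESAMwBVgDMAZoAzAHeAMwCIgDMAmYAzAKqAMwC7gDMAzIAzAN2AMwDugDMA/4AzAACARAARgEQAIoBEADOARABEgEQAVYBEAGaARAB3gEQAiIBEAJmARACqgEQAu4BEAMyARADdgEQA7oBEAP+ARAAAgFUAEYBVACKAVQAzgFUARIBVAFWAVQBmgFUAd4BVAIiAVQCZgFUAqoBVALuAVQDMgFUA3YBVAO6AVQD/gFUAAIBmABGAZgAigGYAM4BmAESAZgBVgGYAZoBmAHeAZgCIgGYAmYBmAKqAZgC7gGYAzIBmAN2AZgDugGYA/4BmAACAdwARgHcAIoB3ADOAdwBEgHcAVYB3AGaAdwB3gHcAiIB3AJmAdwCqgHcAu4B3AMyAdwDdgHcA7oB3AP+AdwAAgIgAEYCIACKAiAAzgIgARICIAFWAiABmgIgAd4CIAIiAiACZgIgAqoCIALuAiADMgIgA3YCIAO6AiAD/gIgAAICZABGAmQAigJkAM4CZAESAmQBVgJkAZoCZAHeAmQCIgJkAmYCZAKqAmQC7gJkAzICZAN2AmQDugJkA/4CZAACAqgARgKoAIoCqADOAqgBEgKoAVYCqAGaAqgB3gKoAiICqAJmAqgCqgKoAu4CqAMyAqgDdgKoA7oCqAP+AqgAAgLsAEYC7ACKAuwAzgLsARIC7AFWAuwBmgLsAd4C7AIiAuwCZgLsAqoC7ALuAuwDMgLsA3YC7AO6AuwD/gLsAAIDMABGAzAAigMwAM4DMAESAzABVgMwAZoDMAHeAzACIgMwAmYDMAKqAzAC7gMwAzIDMAN2AzADugMwA/4DMAACA3QARgN0AIoDdADOA3QBEgN0AVYDdAGaA3QB3gN0AiIDdAJmA3QCqgN0Au4DdAMyA3QDdgN0A7oDdAP+A3QAAgO4AEYDuACKA7gAzgO4ARIDuAFWA7gBmgO4Ad4DuAIiA7gCZgO4AqoDuALuA7gDMgO4A3YDuAO6A7gD/gO4AAID/ABGA/wAigP8AM4D/AESA/wBVgP8AZoD/AHeA/wCIgP8AmYD/AKqA/wC7gP8AzID/AN2A/wDugP8A/4D/AIeHh4eHh4eHh4eHh4eHh4eHh4eHh4iIiIiIiIeHh4eHh4eHh4iIiIiIiJiYmIiIiIiIiIiHh4eHh4eHh4d3h4eHh4eHh4eHh4eHh4eHh4eHh4eHh4eHiIiIiIiHh4eHh4eHh4eIiIiIiIiYmJiYiIiIiIiIiIeHh4eHh4eHd4eHh4eHh4eHh4eHh4eHh4eHh4eHh4eHh4eHh4iIh4eHh4eHh4eHiIiIiIiImJiYmJiIiIiIiIiHh4eHh4eHh4eHh4eHh4eHh4eHh4eHh4eHh4eHh4eHh4eHh4eHh4eHh4eHh4eHh4eIiIiIiIiYmJiYmIiIiIiIh4eHh4eHh4eHh4eHh4eHh4eHh4eHh4eHh4eHh4eHh4eHh4eHh4eHh4eHh4eHh4eHiIiIiIiIiIiYmJiIiIiIiIeHh4eHh4eHh4eHh4eHh4eHh4eHh4eHh4eHh4eHh4eHh4eHh4eHh4eHh4eHh4eHh4eIiIiIiIiIiIiIiIiIiIiHh4eHh4eHh4eHh4eHh4eHh4eHh4eHh4eHh4eHh4eHh4eHh4eHh4eHh4eHh4eHh4eHiIiIiIiIiIiIiIiIiIiIh4eHh4eHh4eHh4eHh4eHh4eHh4eHh4eHh4eHh4eHh4eHh4eHh4eHh4eHh4eHh4eHh4eIiIiIiIiIiIiIiIiIh4eHh4eHh4eHh4eHh4eHh4eHh4eHh4eHh4eHh4eHh4eHh4eHh4eHh4eHh4eHh4eHh4eHh4iIiIiIiIiIiIiIiIeHh4eHh4eHh4eHh4eHh4eHh4eHh4eHh4eHh4eHh4eHh4eHh4eHh4eHh4eHh4eHh4eHh4eHh4iIiIiIiIiIh4eHh4eHh4eHh4eHh4eHh4eHh4eHh4eHh4eHh4eHh4eHh4eHh4eHh4eHh4eHh4eHh4eHh4eHh4eHh4eIiIeHh4eHh4eHh4eHh4eHh4eHh4eHh4eHh4eHh4eHh4eHh4eHh4eHh4eHh4eHh4eHh4eHh4eHh4eHh4eHh4eHh4eHh4eHh4eHh4eHh4eHh4eHhoeHh4eHh4eHh4eHh4eHh4eHh4eHh4eHh4eHh4eHh4eHh4eHh4eHh4eHh4eHh4eHh4eHh4eHh4eHh4eHh4eGhYOHh4eHh4eHh4eHh4eHh4eHh4eHh4eHh4eHh4eHh4eHh4eHh4eHh4eHh4eHh4eHh4eHh4eHh4eHh4eHh3aFg4SFh4eHh4eHh4eHh4eHh4eHh4eHh4eHh4eHh4eHh4eHh4eHh4eHh4eHh4eHh4eHh4eHh4eHh4eHh4eHhnWDg4WHqIeHh4eHh4eHh4eHh4eHh4eHh4eHh4eHh4eHh4eHh4eHh4eHh4eHh4eHh4eHh4eHh4eHh4eHh4eGhYODhYeX2PiHh4eHh4eHh4eHh4eHh4eHh4eHh4eHh4eHh4eHh4eHh4eHh4eHh4eHh4eHh4eHh4eHh4eHh4aFg4OEhpfI+PjIh4eHh4eHh4eHh4eHh4eHh4eHh4eHh4eHh4eHh4eHh4eHh4eHh4eHh4eHh4eHh4eHh4eHhoWEg4SGl8j4+MiXhoeHh4eHh4eHh4eHh4eHh4eHh4eHh4eHh4eHh4eHh4eHh4eHh4eHh4eHh4eHh4eHh4eHhoSDhIaHuPj42JeHhYOHh4eHh4eHh4eHh4eHh4eHh4eHh4eHh4eHh4eHh4eHh4eHh4eHh4eHh4eHh4eHh4eGhYOEhoe46Pjop4eFg4SFh4eHh4eHh4eHh4eHh4eHh4eHh4eHh4eHh4eHh4eHh4eHh4eHh4eHh4eHh4eHh4eFg4OFh6fo+Oinh4aEg4WHh4eHh4eHh4eHh4eHh4eHh4eHh4eHh4eHh4eHh4eHh4eHh4eHh4eHh4eHh4eHh4WEg4WHl9j4+LiHhoSDhYaHh4eHh4eHh4eHh4eHh4eHh4eHh4eHh4eHh4eHh4eHh4eHh4eHh4eHh4eHh4eHhoSDhYaX2Pj4uIeGhIOEhoeHh4eHhoeHh4eHh4eHh4eHh4eHh4eHh4eHh4eHh4eHh4eHh4eHh4eHh4eHh4eGhIOEhpfI+PjIl4aEg4SGh4eHh4eHh4SFhoeHh4eHh4eHh4eHh4eHh4eHh4eHh4eHh4eHh4eHh4eHh4eHh4aEg4SGh7j4+NiXh4WDhIaHh4eHh4eHh4eGhYSFh4eHh4eHh4eHh4eHh4eHh4eHh4eHh4eHh4eHh4eHh4eHhoWDhIaHuPj42KeHhYOEhYeHh4eHh4eHh4eHh4eGhYSFh4eHh4eHh4eHh4eHh4eHh4eHh4eHh4eHh4eHh4eHhYODhYen6Pjop4eFhIOFh4eHh4eHh4eHh4eHh4iHh4eGhYWGh4eHh4eHh4eHh4eHh4eHh4eHh4eHh4eHh4eFhIOFh6fY+Pi4h4aEg4WGh4eHh4eHh4eHh4eHh4eoiIiHh4eGhIWGh4eHh4eHh4eHh4eHh4eHh4eHh4eHh4aEg4WHl9j4+LiHhoSDhIaHh4eHh4eHh4eHh4eHh4eH6NioiIeHh4eFhYWHh4eHh4eIiIiHh4eHh4eHh4eHhoSDhIaXyPj4yJeGhIOEhoeHh4eHh4eHh4eHh4eHh4eHh5jI6MiYiIiXl6emtrbH19fHx7enl4eIh4eHh4d2hIOEhoe4+PjYl4eFg4SGh4eHh4eHh4eHh4eHh4eHh4eHh4eHiKjY6Mi4t8fH18bGxsbX1+fn19fHp5eHh4aFg3SGh7f4+Ninh4WDhIWHh4eHh4eHh4eHh4eHh4eHh4eHh4eHh4eIiLjZ2bmnlpaWhoWFhYaXp6e3t7e3p4WDhIWHp+j46KeHhYSDhYeHh4eHh4eHh4eHh4eHh4eHh4eHh4eHh4aHh4eXl6i4p4VzcnJyYWFhYXN0hZWVpKOThYen6Pjot4eGhIOFh4eHh4eHh4eHh4eHh4eHh4eHh4eHh4eHh4eEhYaHl5aVlJWlk3FwYGBgYGBgYHBxgIGTlqjY+Pi4h4aEg4WGh4eHh4eHh4eHh4eHh4eHh4eHh4eHh4eHh4eHh4WEhZeWlpWElKSkk3JhYGBgcHBgYHGDlsf4+MiXhoSDhIaHh4eHh4eHh4eHh4eHh4eHh4eHh4eHh4eHh4eHh4eHhoWFh6emppaWpra2lnV1dXR0U3SVxvf32JeHhYOEhoeHh4eHh4eHh4eHh4eHh4eHh4eHh4eHh4eHh4eHh4eHh4eHhnaGl8fX18fX5/fnx6enlqTW9/f3t4d1g4SGh4eHh4eHh4eHh4eHh4eHh4eHh4eHh4eHh4eHh4eHh4eHh4eHh4eHhoaGp8fX5/f3+Pj4+Ob19+alhHJyc3V3h4eHh4eHh4eHh4eHh4eHh4eHh4eHh4eHh4eHh4eHh4eHh4eHh4eHh4eHhoWGh5eXp6a32Pj4t5WDg4NzdHR1dneHh4eHh4eHh4eHh4eHh4eHh4eHh4eHh4eHh4eHh4eHh4eHh4eHh4eHh4d2dGJxcYKDpbamx9jHl4eHh3d3dXR1d3eHh4eHh4eHh4eHh4eHh4eHh4eHh4eHh4eHh4eHh4eHh4eHh4eHh4eGdHN0dZbH9+emhYen1+fHl4eHh3d2dXR1d3eHh4eHh4eHh4eHh4eHh4eHh4eHh4eHh4eHh4eHh4eHh4eHh4aEg4SGl8j4+MiXhIaHh4en1+e3l4eHh3d2dXV2d4eHh4eHh4eHh4eHh4eHh4eHh4eHh4eHh4eHh4eHh4eHh3VzhIaXyPj42JeHdWR2h4eHh5e359e3l4eHh3d2dXV2d4eHh4eHh4eHh4eHh4eHh4eHh4eHh4eHh4eHh4eHdXR0hoe39/jop4eFhHR1dXV2h4eHh5fH59enh4eHh3d2dHV2d4eHh4eHh4eHh4eHh4eHh4eHh4eHh4eHh4d1dHR2h6fn9+enh4aEhIWHh3d1dXV3h4eHh5fH58enh4eHh3d1dHV2d4eHh4eHh4eHh4eHh4eHh4eHh4eHh4d0dHWHp+f397eHhnSDhYaHh4eHd3Z1dXZ3h4eHh6fX58eXh4eHd3Z1dHV3d4eHh4eHh4eHh4eHh4eHh4eHh4eHdYeX1/f3t4d2dHN0doeHh4eHh4eHd3Z1dXZ3h4eHh6fX57eXh4eHd3Z1dHZ3d4eHh4eHh4eHh4eHh4eHh4eHh5fH9/fHl3Z1c3R2d3d3d4eHh4eHh4eHd3Z1dXaHh4eHl7jY2LeHh4d3d3Z1dXZ3d4eHh4eHh4eHh4eHh4eHh5f398eXh3VzdHV3d3d3d3d3d4eHh4eHh4eHd3Z0dYaHh4eHmLjo2KeHh4d3d3Z0dXZ3d4eHh4eHh4eHh4eHh4eX15eHdXNzdXZ3d3d3d3d3d3d3h4eHh4eHh4eHh4WEhYaHh4eImMjox6eHh4d3d3V0dXZ3h4eHh4eHh4eHh4eHp4d1c3N1dnd3d3d3d3d3d3d3d3eHh4eHh4eHh4eHhoWEhYeHh4eIqNfnx5eHh3d3dnV0dXd3h4eHh4eHh4eHh7d0c3R2d3d3d3d3d3d3d3d3d3d3h4eHh4eHh4eHh4eHhoWEhoeHh4eHp9fnt5eHh3d3dnV1dneHh4eHh4eHh4e3dHZ3d3d3d3d3d3d3d3d3d3d3d4eHh4eHh4eHh4eHh4eHhoWFhoeHh4eXt9fXt4eHh3d3dnV1dneHh4eHh4eXx3d3d3d3d3d3d3d3d3d3d3d3d3eHh4eHh4eHh4eHh4eHh4eHhoSFhod3h4eXt+fXp4eHh3d3dnV1doeHh4eHl8d3d3d3d3d3d3d3d3d3d3d3d3eHh4eHh4eHh4eHh4eHh4eHh4eHhYR1dnd3h4eXx+fHp4eHh3d3dXV1doeHh6fHd3d3d3d3d3d3d3d3d3d3d3eHh4eHh4eHh4eHh4eHh4eHh4eHh4eGdXR1d3eHh4enx+fHl4eHh3d2dXV1h4e3t3d3d3d3d3d3d3d3d3d3d4eHh4eHh4eHh4eHh4eHh4eHh4eHh4eHh3d2dXR2d3eHh4en1+e3l4eHh4d2dYWGt7eHh3d3d3d3d3d3d3d3h4eHh4eHh4eHh4eHh4eHh4eHh4eHh4eHh4eHd3d2dXV2d3eHh5e319e3l4eHh4eGlcWmh4eHh4eHh4eHh4eHh4eHh4eHh4eHh4eHh4eHh4eHh4eHh4eHh4eHh4eHd3d2dHV2d4eHh5e359e3l4eHmJjXlYeHh4eHh4eHh4eHh4eHh4eHh4eHh4eHh4eHh4eHh4eHh4eHh4eHh4eHh4eHd3d1dHV2d4eHh5fH59e3mJip2ZeHh4eHh4eHh4eHh4eHh4eHh4eHh4eHh4eHh4eHh4eHh4eHh4eHh4eHh4eHh4eHd3Z1dHV3h4eHh6fX6Ni5udmYh4eHh4eHh4eHh4eHh4eHh4eHh4eHh4eHh4eHh4eHh4eHh4eHh4eHh4eHh4eHh4eHd3Z1dHZ3h4eHl7jY+dral4eHh4eHh4eHh4eHh4eHh4eHh4eHh4eHh4eHh4eHh4eHh4eHh4eHh4eHh4eHh4eHh4eHd3Z1dXaHh4eHmLn6+8c="/>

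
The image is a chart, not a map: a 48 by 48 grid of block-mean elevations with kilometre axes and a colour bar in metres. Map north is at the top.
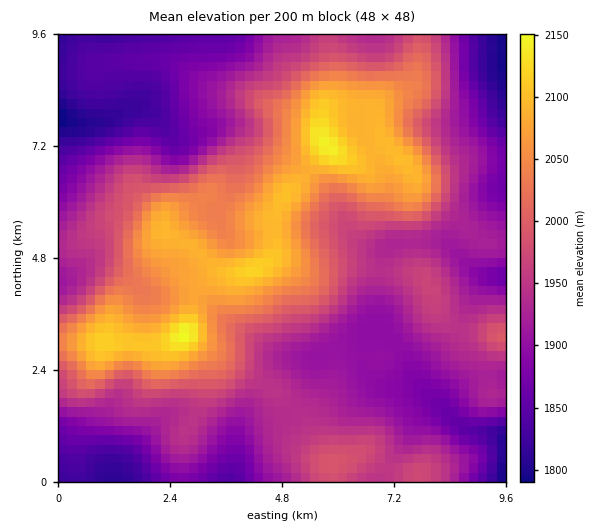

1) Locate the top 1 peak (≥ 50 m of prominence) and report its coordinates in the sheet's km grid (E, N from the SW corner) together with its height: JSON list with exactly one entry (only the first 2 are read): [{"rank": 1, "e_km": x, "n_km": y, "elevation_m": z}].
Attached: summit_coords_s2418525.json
[{"rank": 1, "e_km": 2.71, "n_km": 3.14, "elevation_m": 2154}]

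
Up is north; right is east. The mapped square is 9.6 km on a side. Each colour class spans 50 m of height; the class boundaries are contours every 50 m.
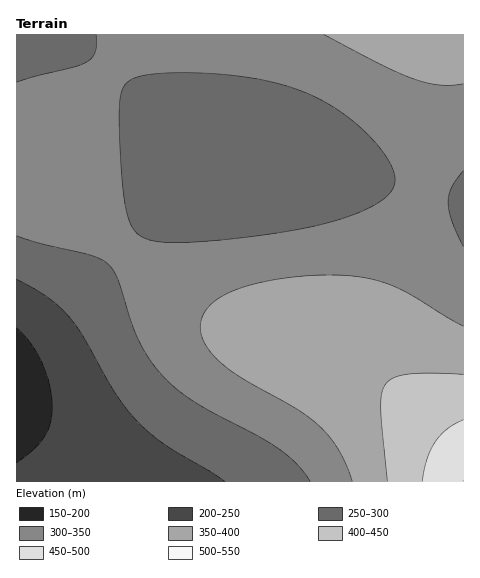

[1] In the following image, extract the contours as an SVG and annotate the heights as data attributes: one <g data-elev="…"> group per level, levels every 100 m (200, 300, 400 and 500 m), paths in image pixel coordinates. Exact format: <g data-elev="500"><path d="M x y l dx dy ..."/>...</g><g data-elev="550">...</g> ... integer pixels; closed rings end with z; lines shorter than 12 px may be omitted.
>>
<g data-elev="200"><path d="M17 328l14 16 11 18 7 23 3 22-2 16-6 14-10 12-17 14"/></g><g data-elev="300"><path d="M463 247l-11-26-4-18 4-16 11-16"/><path d="M165 242l-18-3-10-6-8-12-4-18-5-54 0-48 2-9 3-7 5-5 8-3 14-3 20-1 50 1 42 6 36 10 30 15 28 21 24 24 7 12 5 10 1 7-1 7-9 12-19 12-27 10-37 9-47 7-54 6z"/><path d="M17 236l24 8 49 11 17 8 5 6 5 9 14 45 8 18 11 19 13 16 15 14 18 13 63 34 20 12 18 15 13 17"/><path d="M96 35l-1 17-3 6-5 4-13 5-57 15"/></g><g data-elev="400"><path d="M463 374l-33-1-23 1-14 4-8 7-3 9-1 15 6 72"/></g>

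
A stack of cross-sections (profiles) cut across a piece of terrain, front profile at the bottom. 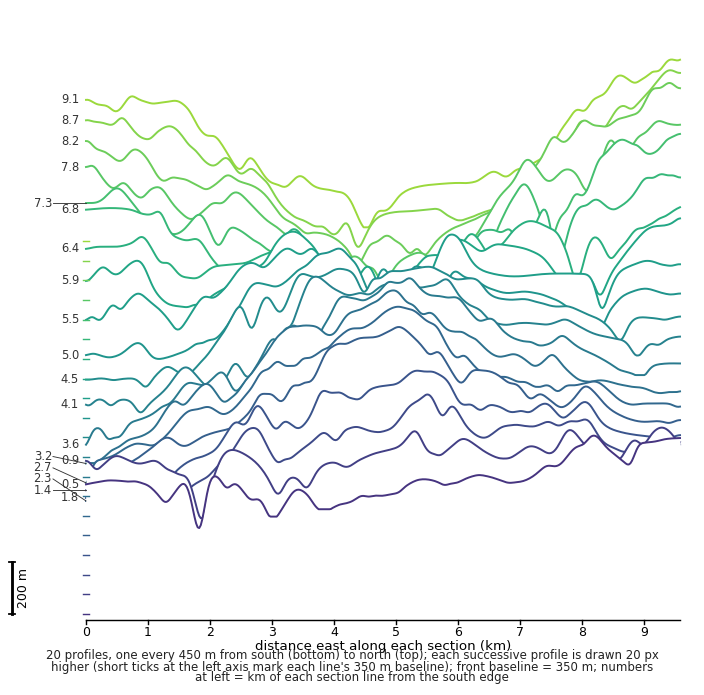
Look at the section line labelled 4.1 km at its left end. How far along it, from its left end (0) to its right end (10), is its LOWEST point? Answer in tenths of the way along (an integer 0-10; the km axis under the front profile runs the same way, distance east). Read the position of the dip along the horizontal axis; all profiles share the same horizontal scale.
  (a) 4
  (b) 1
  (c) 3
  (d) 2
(b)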